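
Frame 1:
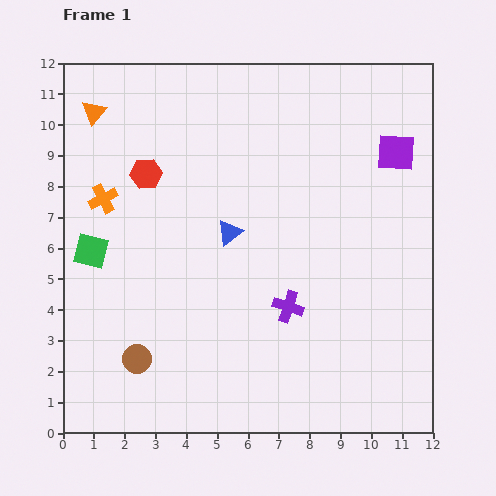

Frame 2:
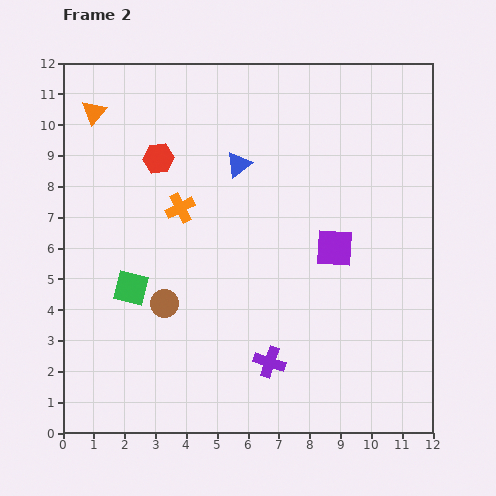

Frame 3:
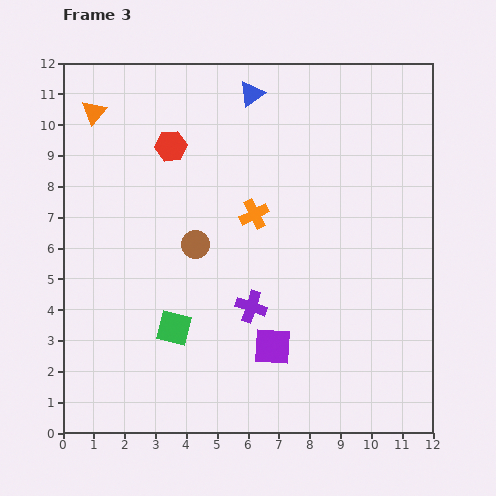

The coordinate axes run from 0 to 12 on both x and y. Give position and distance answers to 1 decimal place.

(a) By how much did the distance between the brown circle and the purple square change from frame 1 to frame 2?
-4.9

Distance in frame 1: 10.7. Distance in frame 2: 5.8.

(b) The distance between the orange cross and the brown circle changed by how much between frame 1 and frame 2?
-2.2

Distance in frame 1: 5.3. Distance in frame 2: 3.1.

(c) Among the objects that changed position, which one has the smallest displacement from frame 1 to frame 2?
the red hexagon

(moved 0.6)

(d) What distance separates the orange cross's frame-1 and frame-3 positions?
4.9

The orange cross moved from (1.3, 7.6) to (6.2, 7.1), a distance of √(4.9² + 0.5²) ≈ 4.9.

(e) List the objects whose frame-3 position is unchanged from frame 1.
the orange triangle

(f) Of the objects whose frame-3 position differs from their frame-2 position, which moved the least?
the red hexagon

(moved 0.6)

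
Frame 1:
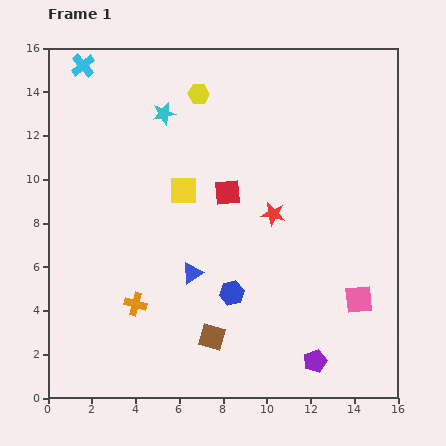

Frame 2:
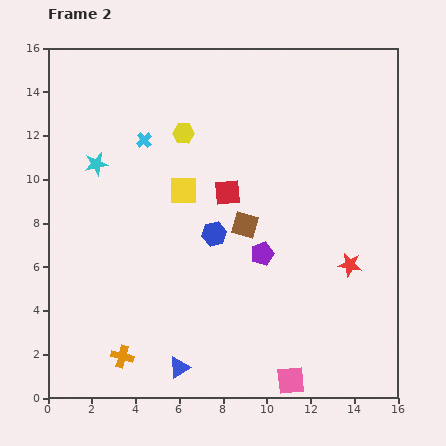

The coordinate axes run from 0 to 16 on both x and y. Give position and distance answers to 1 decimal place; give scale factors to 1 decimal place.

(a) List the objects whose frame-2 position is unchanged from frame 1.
the yellow square, the red square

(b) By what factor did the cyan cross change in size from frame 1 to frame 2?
0.7×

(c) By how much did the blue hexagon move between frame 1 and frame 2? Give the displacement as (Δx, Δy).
(-0.8, 2.7)

The blue hexagon was at (8.4, 4.8) in frame 1 and (7.6, 7.5) in frame 2.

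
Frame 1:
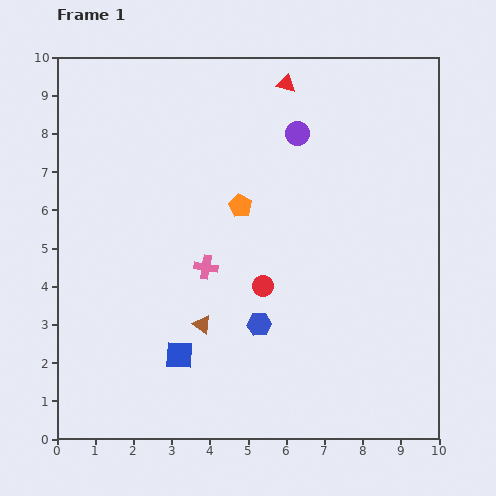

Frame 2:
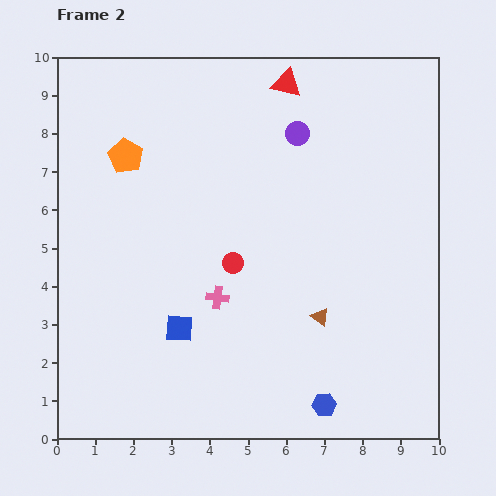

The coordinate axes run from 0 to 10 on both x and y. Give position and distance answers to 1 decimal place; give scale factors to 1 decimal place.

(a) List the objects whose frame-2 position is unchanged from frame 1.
the red triangle, the purple circle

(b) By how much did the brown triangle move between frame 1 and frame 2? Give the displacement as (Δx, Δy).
(3.1, 0.2)

The brown triangle was at (3.8, 3.0) in frame 1 and (6.9, 3.2) in frame 2.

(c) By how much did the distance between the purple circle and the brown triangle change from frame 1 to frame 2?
-0.8

Distance in frame 1: 5.6. Distance in frame 2: 4.8.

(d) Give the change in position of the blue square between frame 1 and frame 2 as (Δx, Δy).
(0.0, 0.7)

The blue square was at (3.2, 2.2) in frame 1 and (3.2, 2.9) in frame 2.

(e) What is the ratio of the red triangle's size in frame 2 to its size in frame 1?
1.6×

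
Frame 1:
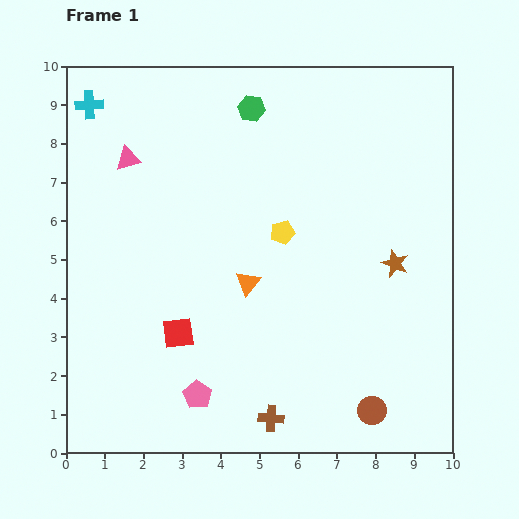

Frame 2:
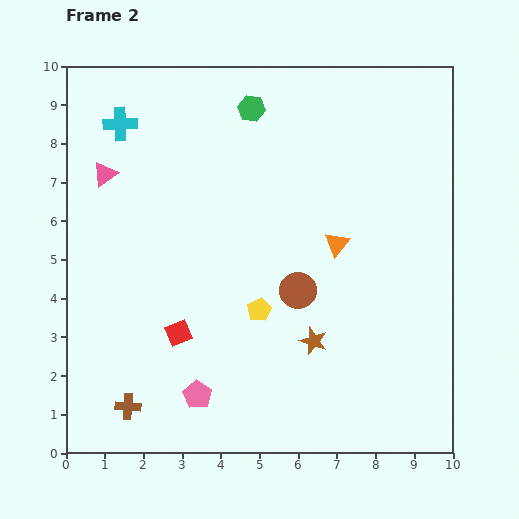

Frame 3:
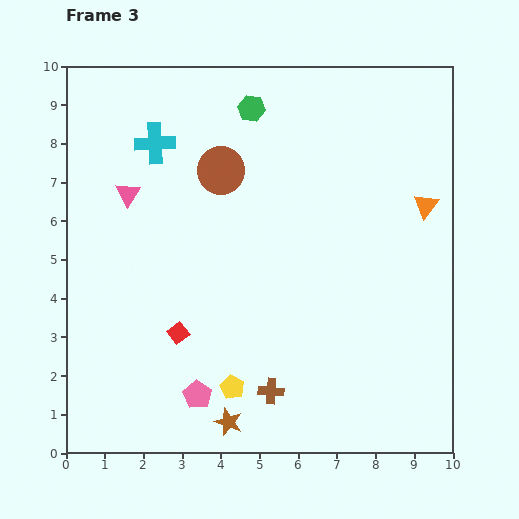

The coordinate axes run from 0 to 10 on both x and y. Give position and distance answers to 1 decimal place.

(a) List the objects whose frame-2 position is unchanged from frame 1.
the pink pentagon, the green hexagon, the red square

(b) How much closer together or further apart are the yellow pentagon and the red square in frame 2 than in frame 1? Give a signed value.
-1.5

Distance in frame 1: 3.7. Distance in frame 2: 2.2.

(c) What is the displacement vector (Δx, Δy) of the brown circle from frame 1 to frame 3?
(-3.9, 6.2)

The brown circle was at (7.9, 1.1) in frame 1 and (4.0, 7.3) in frame 3.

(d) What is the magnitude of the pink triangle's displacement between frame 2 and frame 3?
0.8

The pink triangle moved from (1.0, 7.2) to (1.6, 6.7), a distance of √(0.6² + 0.5²) ≈ 0.8.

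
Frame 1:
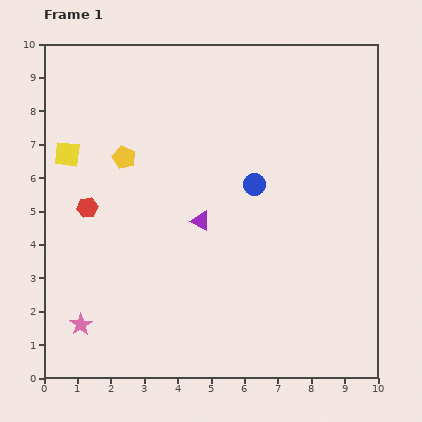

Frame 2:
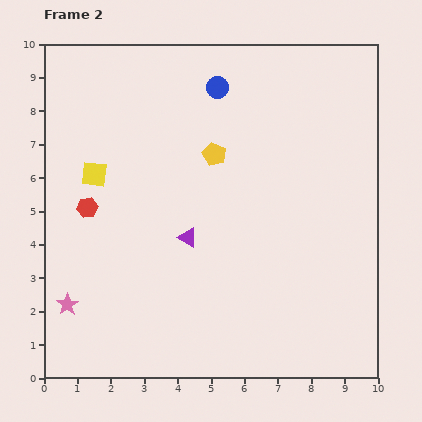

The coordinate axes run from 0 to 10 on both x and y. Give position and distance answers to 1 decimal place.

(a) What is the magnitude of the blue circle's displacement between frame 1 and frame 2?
3.1

The blue circle moved from (6.3, 5.8) to (5.2, 8.7), a distance of √(1.1² + 2.9²) ≈ 3.1.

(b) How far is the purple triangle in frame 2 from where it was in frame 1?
0.6

The purple triangle moved from (4.7, 4.7) to (4.3, 4.2), a distance of √(0.4² + 0.5²) ≈ 0.6.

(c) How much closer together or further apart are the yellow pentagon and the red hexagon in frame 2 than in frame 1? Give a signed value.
+2.2

Distance in frame 1: 1.9. Distance in frame 2: 4.1.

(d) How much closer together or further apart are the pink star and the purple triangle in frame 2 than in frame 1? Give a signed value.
-0.7

Distance in frame 1: 4.8. Distance in frame 2: 4.1.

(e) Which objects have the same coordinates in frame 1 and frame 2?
the red hexagon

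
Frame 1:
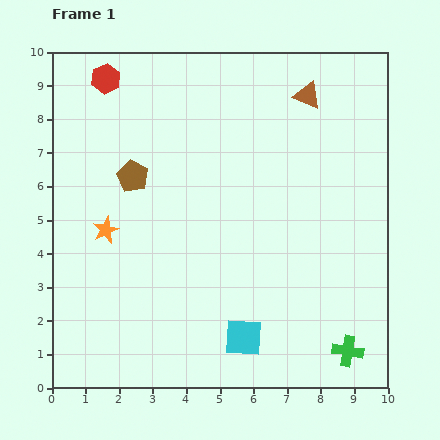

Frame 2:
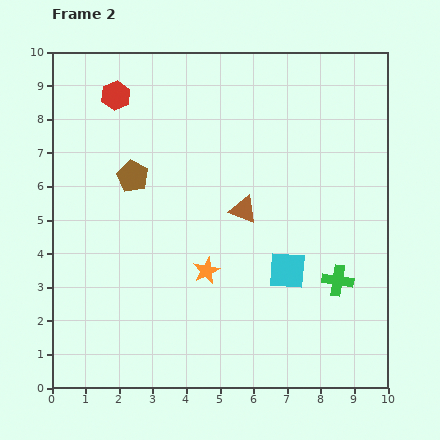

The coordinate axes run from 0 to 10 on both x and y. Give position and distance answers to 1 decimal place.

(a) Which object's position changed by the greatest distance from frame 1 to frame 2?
the brown triangle

(moved 3.9; next 3.2)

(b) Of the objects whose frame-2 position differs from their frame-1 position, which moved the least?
the red hexagon

(moved 0.6)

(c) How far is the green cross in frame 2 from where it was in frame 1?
2.1

The green cross moved from (8.8, 1.1) to (8.5, 3.2), a distance of √(0.3² + 2.1²) ≈ 2.1.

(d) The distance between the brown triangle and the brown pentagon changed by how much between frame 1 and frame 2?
-2.3

Distance in frame 1: 5.7. Distance in frame 2: 3.4.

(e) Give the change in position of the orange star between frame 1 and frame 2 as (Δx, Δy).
(3.0, -1.2)

The orange star was at (1.6, 4.7) in frame 1 and (4.6, 3.5) in frame 2.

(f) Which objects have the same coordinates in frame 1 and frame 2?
the brown pentagon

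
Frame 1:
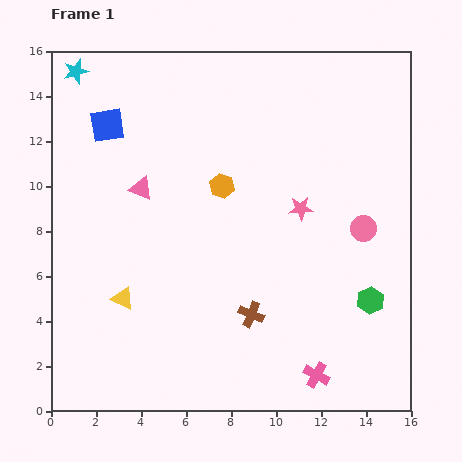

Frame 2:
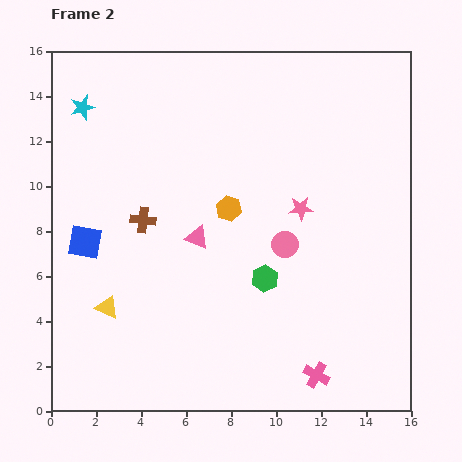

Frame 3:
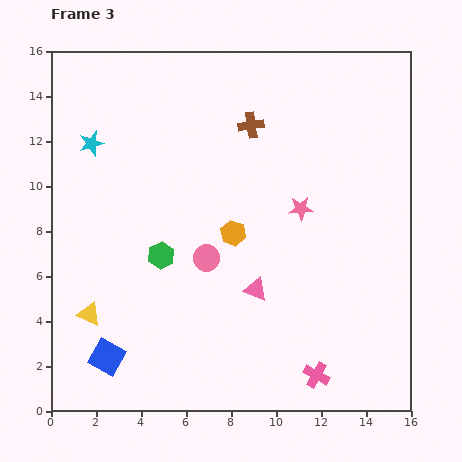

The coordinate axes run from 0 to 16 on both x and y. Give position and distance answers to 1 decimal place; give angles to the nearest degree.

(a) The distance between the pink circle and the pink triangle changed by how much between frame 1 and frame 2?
-6.2

Distance in frame 1: 10.1. Distance in frame 2: 3.9.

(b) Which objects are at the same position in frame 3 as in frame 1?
the pink star, the pink cross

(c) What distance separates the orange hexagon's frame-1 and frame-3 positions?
2.2

The orange hexagon moved from (7.6, 10.0) to (8.1, 7.9), a distance of √(0.5² + 2.1²) ≈ 2.2.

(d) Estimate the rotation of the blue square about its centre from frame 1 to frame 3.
37° clockwise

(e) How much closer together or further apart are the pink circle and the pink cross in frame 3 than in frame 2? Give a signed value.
+1.1

Distance in frame 2: 6.0. Distance in frame 3: 7.1.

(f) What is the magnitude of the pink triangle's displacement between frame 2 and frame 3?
3.5

The pink triangle moved from (6.5, 7.7) to (9.1, 5.4), a distance of √(2.6² + 2.3²) ≈ 3.5.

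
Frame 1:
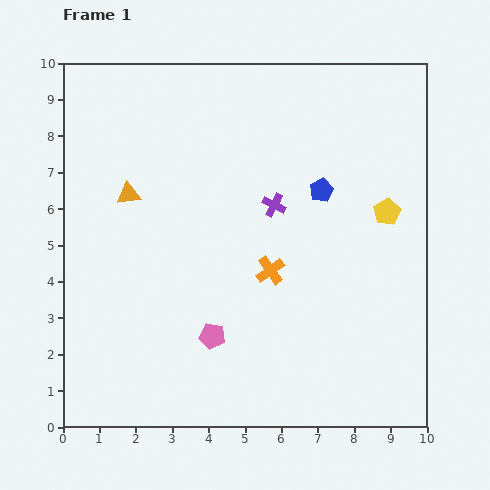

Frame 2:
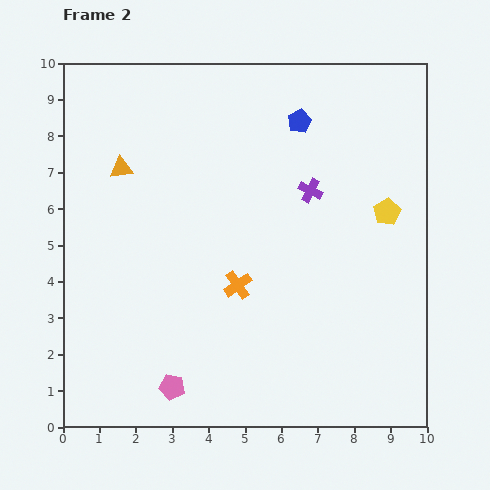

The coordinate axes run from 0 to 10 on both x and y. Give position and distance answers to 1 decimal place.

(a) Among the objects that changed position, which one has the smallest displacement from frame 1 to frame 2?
the orange triangle

(moved 0.7)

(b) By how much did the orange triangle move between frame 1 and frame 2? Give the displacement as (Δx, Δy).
(-0.2, 0.7)

The orange triangle was at (1.8, 6.4) in frame 1 and (1.6, 7.1) in frame 2.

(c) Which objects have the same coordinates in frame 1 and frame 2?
the yellow pentagon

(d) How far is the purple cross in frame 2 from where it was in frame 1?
1.1

The purple cross moved from (5.8, 6.1) to (6.8, 6.5), a distance of √(1.0² + 0.4²) ≈ 1.1.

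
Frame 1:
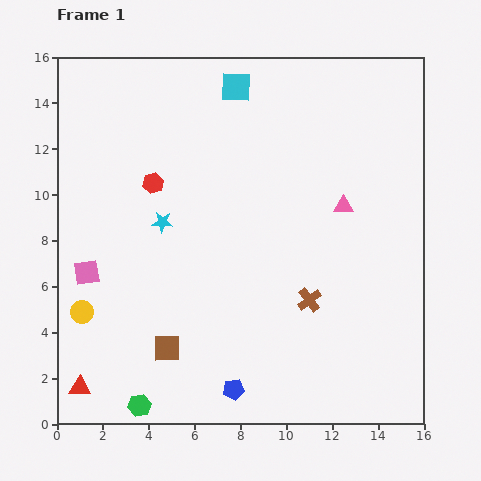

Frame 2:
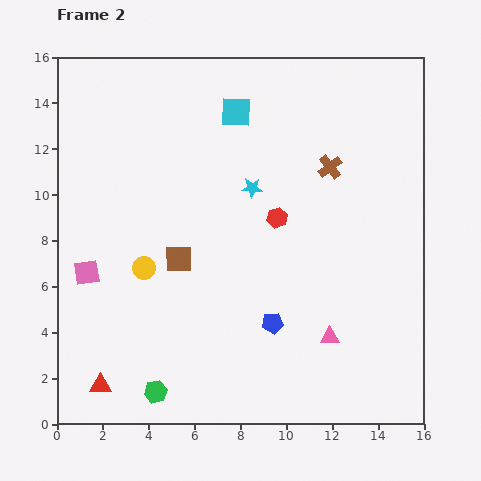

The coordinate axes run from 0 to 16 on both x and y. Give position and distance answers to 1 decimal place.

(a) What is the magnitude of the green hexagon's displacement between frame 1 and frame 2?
0.9

The green hexagon moved from (3.6, 0.8) to (4.3, 1.4), a distance of √(0.7² + 0.6²) ≈ 0.9.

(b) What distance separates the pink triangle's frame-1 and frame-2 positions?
5.7

The pink triangle moved from (12.5, 9.5) to (11.9, 3.8), a distance of √(0.6² + 5.7²) ≈ 5.7.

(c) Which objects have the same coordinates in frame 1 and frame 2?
the pink square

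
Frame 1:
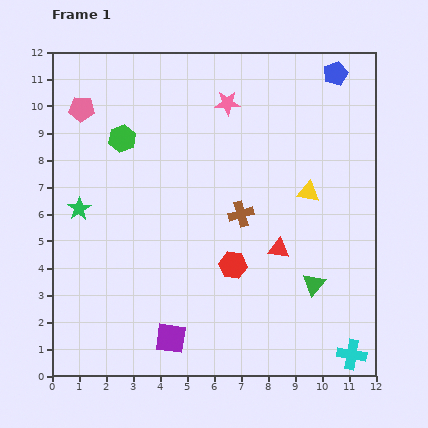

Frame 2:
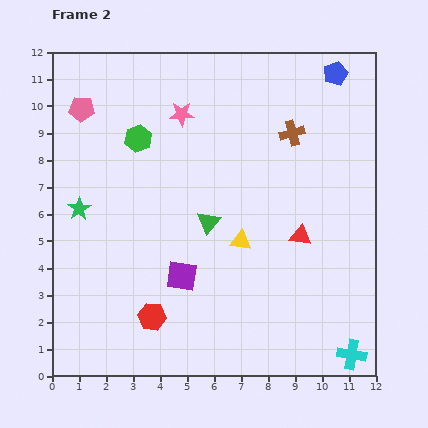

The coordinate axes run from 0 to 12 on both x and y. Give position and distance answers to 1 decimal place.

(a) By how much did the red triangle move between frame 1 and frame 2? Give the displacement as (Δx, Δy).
(0.8, 0.5)

The red triangle was at (8.4, 4.7) in frame 1 and (9.2, 5.2) in frame 2.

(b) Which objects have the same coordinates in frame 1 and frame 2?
the green star, the pink pentagon, the cyan cross, the blue pentagon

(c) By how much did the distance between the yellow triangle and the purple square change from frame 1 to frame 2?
-4.8

Distance in frame 1: 7.4. Distance in frame 2: 2.6.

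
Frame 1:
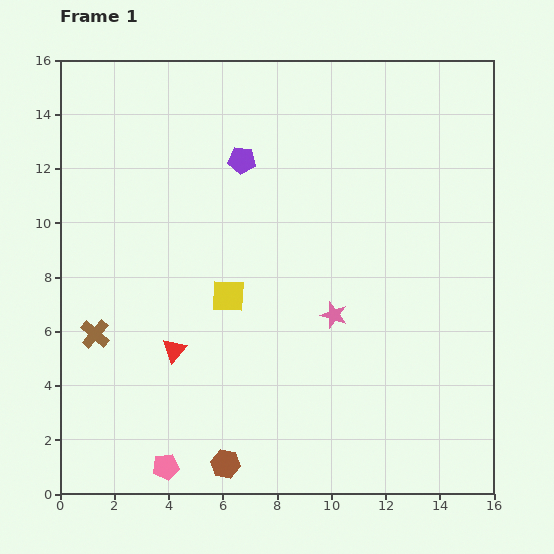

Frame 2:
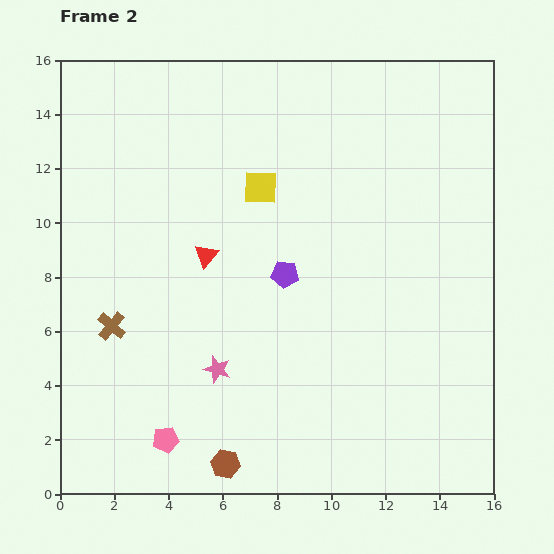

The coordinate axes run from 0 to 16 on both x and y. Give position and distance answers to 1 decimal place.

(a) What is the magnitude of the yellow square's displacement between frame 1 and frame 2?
4.2

The yellow square moved from (6.2, 7.3) to (7.4, 11.3), a distance of √(1.2² + 4.0²) ≈ 4.2.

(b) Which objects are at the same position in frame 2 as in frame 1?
the brown hexagon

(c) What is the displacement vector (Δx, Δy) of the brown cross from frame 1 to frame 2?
(0.6, 0.3)

The brown cross was at (1.3, 5.9) in frame 1 and (1.9, 6.2) in frame 2.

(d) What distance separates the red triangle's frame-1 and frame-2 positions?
3.7

The red triangle moved from (4.2, 5.3) to (5.4, 8.8), a distance of √(1.2² + 3.5²) ≈ 3.7.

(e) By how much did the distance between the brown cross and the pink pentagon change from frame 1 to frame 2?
-0.8

Distance in frame 1: 5.5. Distance in frame 2: 4.7.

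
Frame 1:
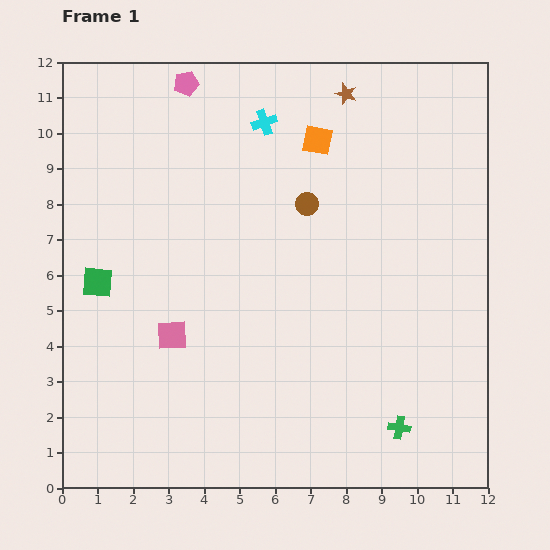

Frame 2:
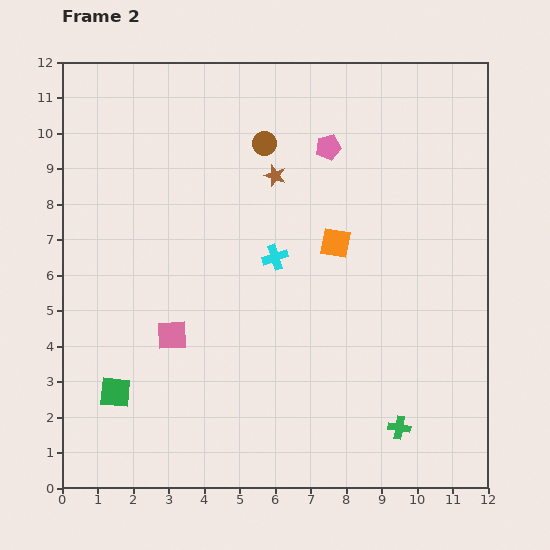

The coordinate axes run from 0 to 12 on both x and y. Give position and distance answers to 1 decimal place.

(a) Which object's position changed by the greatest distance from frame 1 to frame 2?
the pink pentagon

(moved 4.4; next 3.8)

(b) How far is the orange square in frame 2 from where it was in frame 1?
2.9

The orange square moved from (7.2, 9.8) to (7.7, 6.9), a distance of √(0.5² + 2.9²) ≈ 2.9.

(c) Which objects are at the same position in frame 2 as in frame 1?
the green cross, the pink square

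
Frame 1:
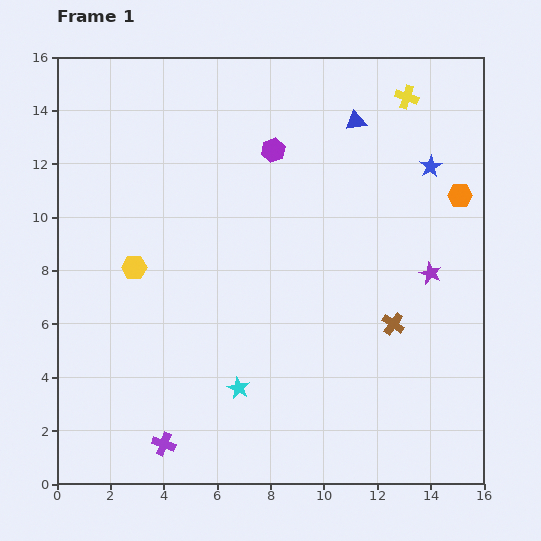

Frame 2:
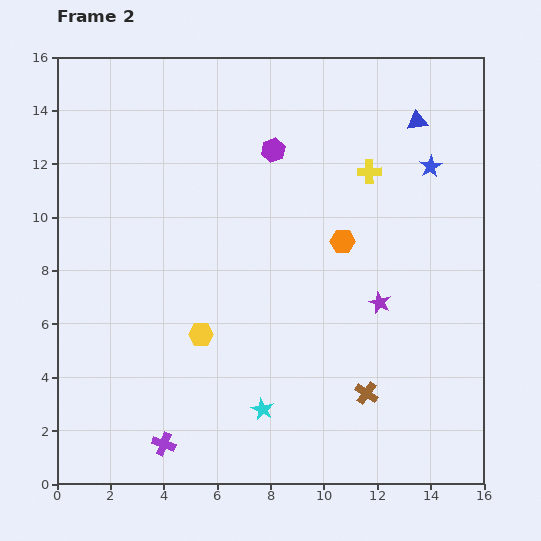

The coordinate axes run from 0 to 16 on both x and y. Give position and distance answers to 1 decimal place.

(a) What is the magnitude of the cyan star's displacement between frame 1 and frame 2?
1.2

The cyan star moved from (6.8, 3.6) to (7.7, 2.8), a distance of √(0.9² + 0.8²) ≈ 1.2.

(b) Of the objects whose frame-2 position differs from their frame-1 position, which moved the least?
the cyan star

(moved 1.2)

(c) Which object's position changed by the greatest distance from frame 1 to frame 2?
the orange hexagon

(moved 4.7; next 3.5)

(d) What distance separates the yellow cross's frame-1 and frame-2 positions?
3.1

The yellow cross moved from (13.1, 14.5) to (11.7, 11.7), a distance of √(1.4² + 2.8²) ≈ 3.1.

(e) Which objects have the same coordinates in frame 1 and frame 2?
the blue star, the purple cross, the purple hexagon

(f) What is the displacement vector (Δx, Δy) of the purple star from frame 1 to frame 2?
(-1.9, -1.1)

The purple star was at (14.0, 7.9) in frame 1 and (12.1, 6.8) in frame 2.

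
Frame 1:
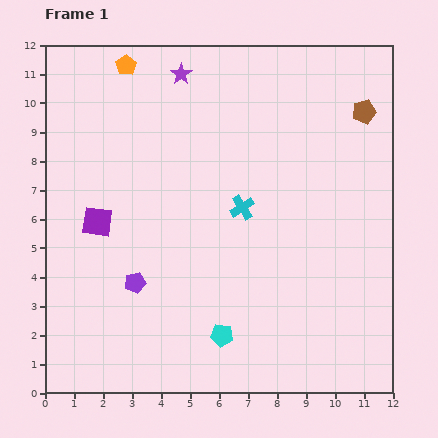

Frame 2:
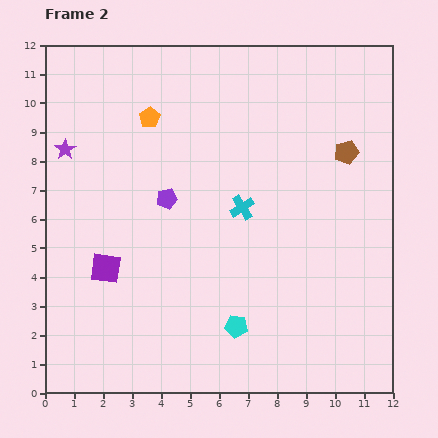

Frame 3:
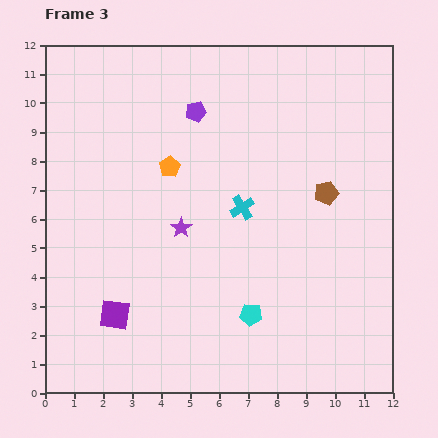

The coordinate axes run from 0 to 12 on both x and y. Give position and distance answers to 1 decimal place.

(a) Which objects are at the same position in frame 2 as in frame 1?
the cyan cross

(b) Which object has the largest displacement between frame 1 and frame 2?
the purple star

(moved 4.8; next 3.1)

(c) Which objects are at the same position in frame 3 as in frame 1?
the cyan cross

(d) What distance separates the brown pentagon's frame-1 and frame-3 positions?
3.1

The brown pentagon moved from (11.0, 9.7) to (9.7, 6.9), a distance of √(1.3² + 2.8²) ≈ 3.1.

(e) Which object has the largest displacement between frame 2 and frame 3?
the purple star

(moved 4.8; next 3.2)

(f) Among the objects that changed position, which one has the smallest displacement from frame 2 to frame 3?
the cyan pentagon

(moved 0.6)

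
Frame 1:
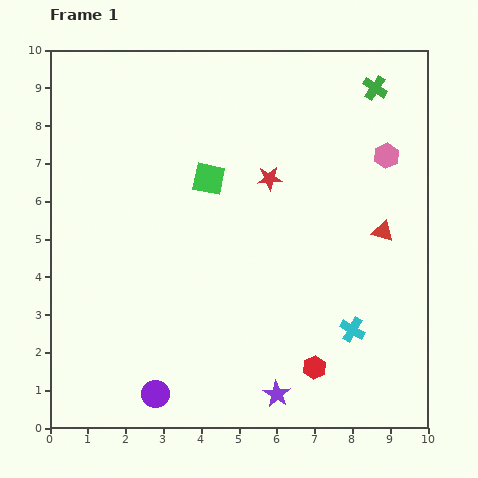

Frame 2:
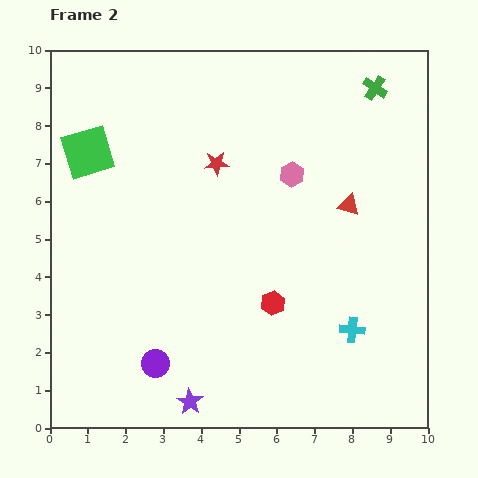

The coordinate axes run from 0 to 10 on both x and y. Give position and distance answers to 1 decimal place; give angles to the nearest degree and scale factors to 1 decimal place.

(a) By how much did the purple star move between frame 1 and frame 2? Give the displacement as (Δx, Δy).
(-2.3, -0.2)

The purple star was at (6.0, 0.9) in frame 1 and (3.7, 0.7) in frame 2.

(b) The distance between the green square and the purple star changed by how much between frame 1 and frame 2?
+1.1

Distance in frame 1: 6.0. Distance in frame 2: 7.1.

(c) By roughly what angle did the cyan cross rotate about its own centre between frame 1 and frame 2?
24° counter-clockwise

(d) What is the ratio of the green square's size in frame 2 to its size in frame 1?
1.6×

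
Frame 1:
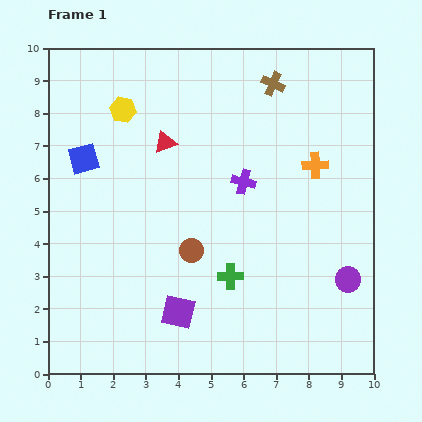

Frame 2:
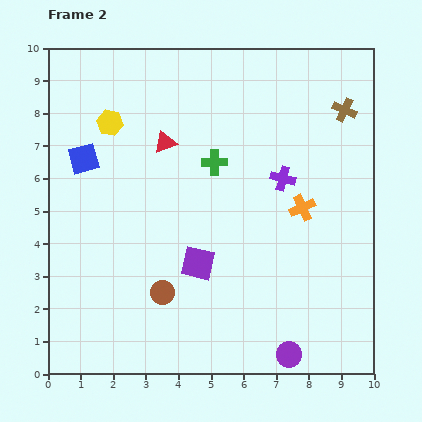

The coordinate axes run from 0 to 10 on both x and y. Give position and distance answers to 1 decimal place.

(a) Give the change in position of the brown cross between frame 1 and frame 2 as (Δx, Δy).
(2.2, -0.8)

The brown cross was at (6.9, 8.9) in frame 1 and (9.1, 8.1) in frame 2.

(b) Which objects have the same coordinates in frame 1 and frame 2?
the blue square, the red triangle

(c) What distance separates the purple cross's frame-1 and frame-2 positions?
1.2

The purple cross moved from (6.0, 5.9) to (7.2, 6.0), a distance of √(1.2² + 0.1²) ≈ 1.2.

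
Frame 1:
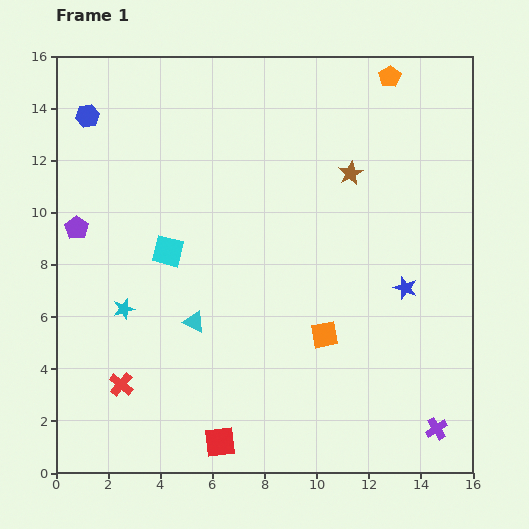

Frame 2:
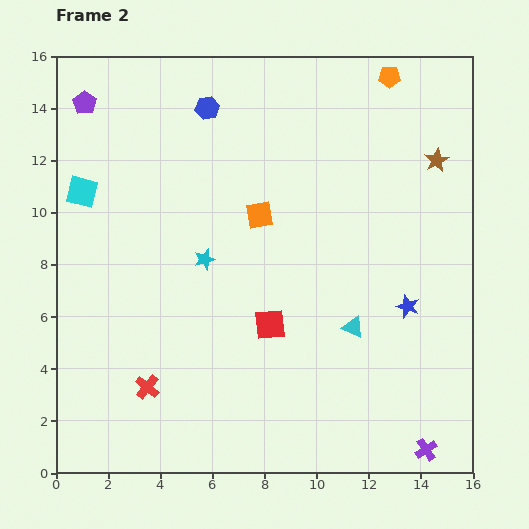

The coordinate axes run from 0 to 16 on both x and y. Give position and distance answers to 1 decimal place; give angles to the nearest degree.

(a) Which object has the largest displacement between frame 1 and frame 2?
the cyan triangle

(moved 6.1; next 5.2)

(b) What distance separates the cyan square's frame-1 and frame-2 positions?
4.0

The cyan square moved from (4.3, 8.5) to (1.0, 10.8), a distance of √(3.3² + 2.3²) ≈ 4.0.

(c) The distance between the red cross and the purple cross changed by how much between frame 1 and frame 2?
-1.2

Distance in frame 1: 12.2. Distance in frame 2: 11.0.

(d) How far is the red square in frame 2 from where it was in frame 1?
4.9

The red square moved from (6.3, 1.2) to (8.2, 5.7), a distance of √(1.9² + 4.5²) ≈ 4.9.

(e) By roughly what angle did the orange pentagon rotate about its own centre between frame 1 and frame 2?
30° clockwise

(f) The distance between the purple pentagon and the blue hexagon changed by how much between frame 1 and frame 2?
+0.4

Distance in frame 1: 4.3. Distance in frame 2: 4.7.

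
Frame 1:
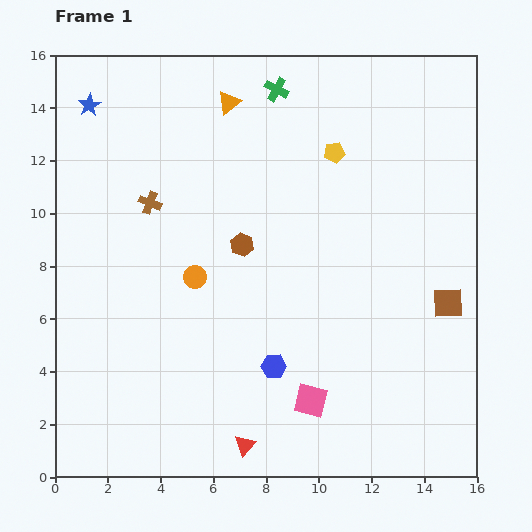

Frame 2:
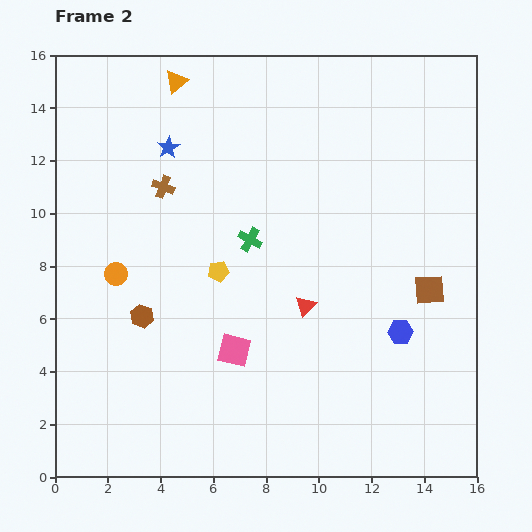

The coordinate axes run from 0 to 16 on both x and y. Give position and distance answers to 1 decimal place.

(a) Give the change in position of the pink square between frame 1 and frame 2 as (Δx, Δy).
(-2.9, 1.9)

The pink square was at (9.7, 2.9) in frame 1 and (6.8, 4.8) in frame 2.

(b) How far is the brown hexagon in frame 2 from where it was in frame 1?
4.7

The brown hexagon moved from (7.1, 8.8) to (3.3, 6.1), a distance of √(3.8² + 2.7²) ≈ 4.7.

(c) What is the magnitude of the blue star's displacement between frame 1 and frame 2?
3.4

The blue star moved from (1.3, 14.1) to (4.3, 12.5), a distance of √(3.0² + 1.6²) ≈ 3.4.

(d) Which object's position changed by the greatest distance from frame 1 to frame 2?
the yellow pentagon

(moved 6.3; next 5.8)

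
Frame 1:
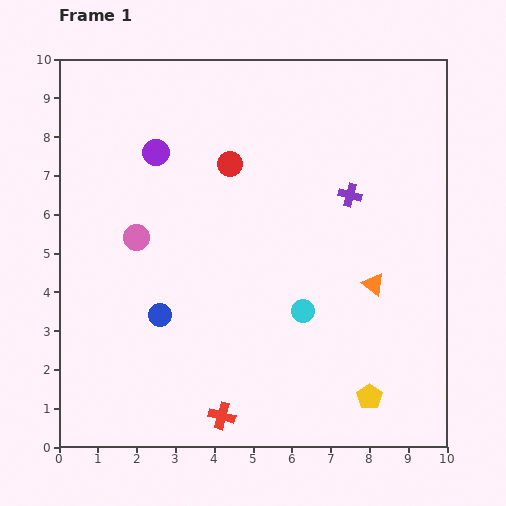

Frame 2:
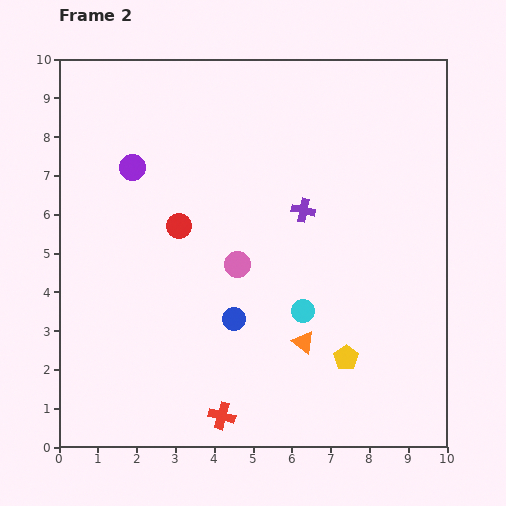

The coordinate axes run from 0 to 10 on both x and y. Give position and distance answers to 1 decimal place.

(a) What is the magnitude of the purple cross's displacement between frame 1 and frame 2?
1.3

The purple cross moved from (7.5, 6.5) to (6.3, 6.1), a distance of √(1.2² + 0.4²) ≈ 1.3.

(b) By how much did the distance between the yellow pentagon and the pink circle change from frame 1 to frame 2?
-3.6

Distance in frame 1: 7.3. Distance in frame 2: 3.7.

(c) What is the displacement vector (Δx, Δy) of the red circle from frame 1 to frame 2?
(-1.3, -1.6)

The red circle was at (4.4, 7.3) in frame 1 and (3.1, 5.7) in frame 2.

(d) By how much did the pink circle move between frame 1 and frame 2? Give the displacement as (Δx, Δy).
(2.6, -0.7)

The pink circle was at (2.0, 5.4) in frame 1 and (4.6, 4.7) in frame 2.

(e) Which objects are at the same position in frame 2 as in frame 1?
the cyan circle, the red cross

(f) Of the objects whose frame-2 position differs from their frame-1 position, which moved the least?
the purple circle

(moved 0.7)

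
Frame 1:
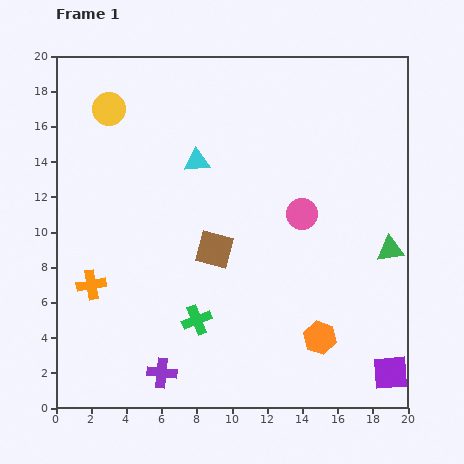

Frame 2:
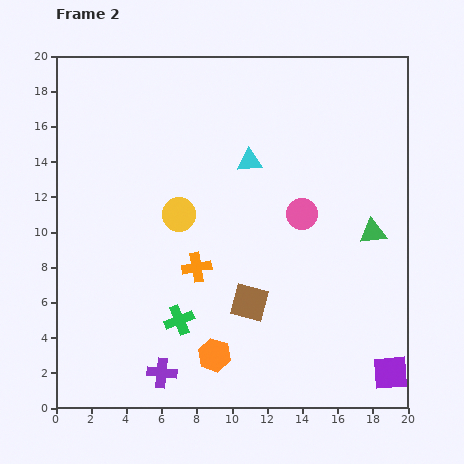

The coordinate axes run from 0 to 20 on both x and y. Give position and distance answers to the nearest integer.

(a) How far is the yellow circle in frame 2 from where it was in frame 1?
7

The yellow circle moved from (3, 17) to (7, 11), a distance of √(4² + 6²) ≈ 7.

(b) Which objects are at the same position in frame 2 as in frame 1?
the purple square, the pink circle, the purple cross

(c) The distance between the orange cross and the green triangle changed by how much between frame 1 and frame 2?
-7

Distance in frame 1: 17. Distance in frame 2: 10.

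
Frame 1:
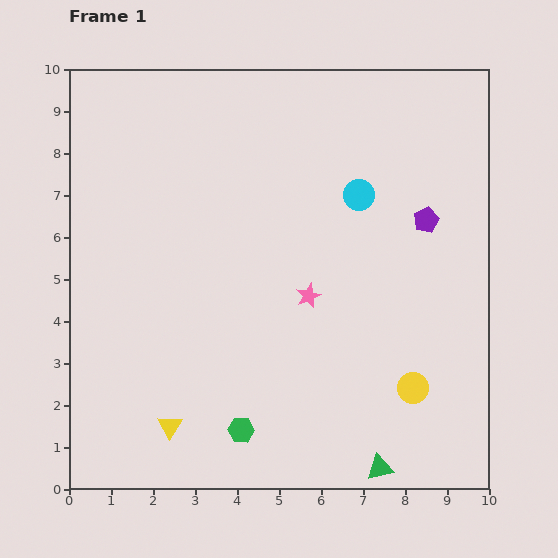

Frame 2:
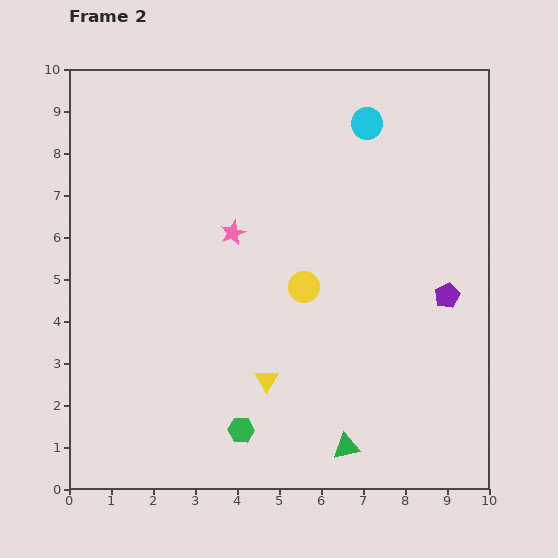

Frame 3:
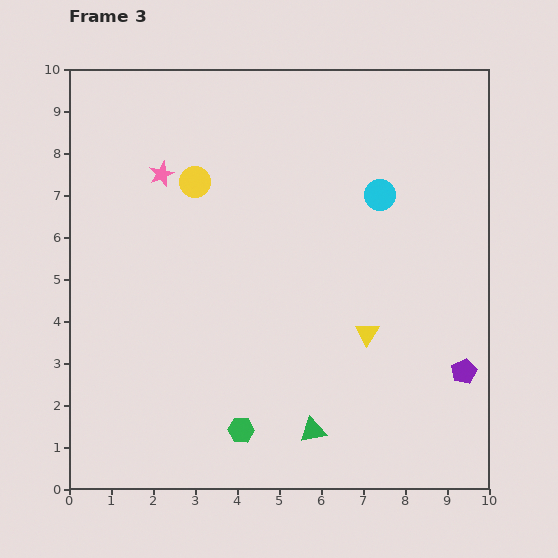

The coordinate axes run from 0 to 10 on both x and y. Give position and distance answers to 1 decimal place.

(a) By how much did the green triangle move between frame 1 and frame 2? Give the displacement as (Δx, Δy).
(-0.8, 0.5)

The green triangle was at (7.4, 0.5) in frame 1 and (6.6, 1.0) in frame 2.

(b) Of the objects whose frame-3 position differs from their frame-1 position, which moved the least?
the cyan circle

(moved 0.5)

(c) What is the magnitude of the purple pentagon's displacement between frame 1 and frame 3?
3.7

The purple pentagon moved from (8.5, 6.4) to (9.4, 2.8), a distance of √(0.9² + 3.6²) ≈ 3.7.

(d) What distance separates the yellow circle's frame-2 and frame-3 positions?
3.6

The yellow circle moved from (5.6, 4.8) to (3.0, 7.3), a distance of √(2.6² + 2.5²) ≈ 3.6.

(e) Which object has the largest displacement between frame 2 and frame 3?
the yellow circle

(moved 3.6; next 2.6)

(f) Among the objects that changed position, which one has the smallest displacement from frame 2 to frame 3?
the green triangle

(moved 0.9)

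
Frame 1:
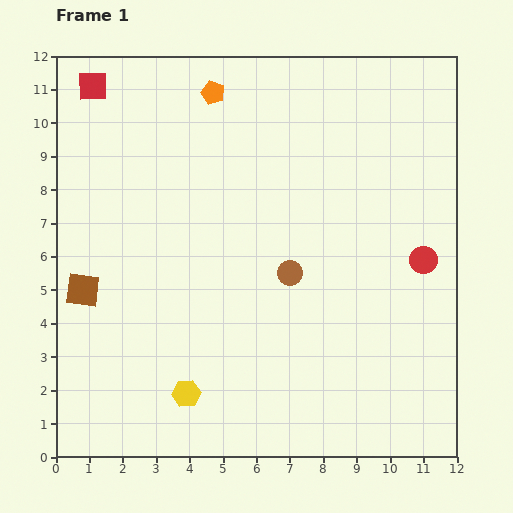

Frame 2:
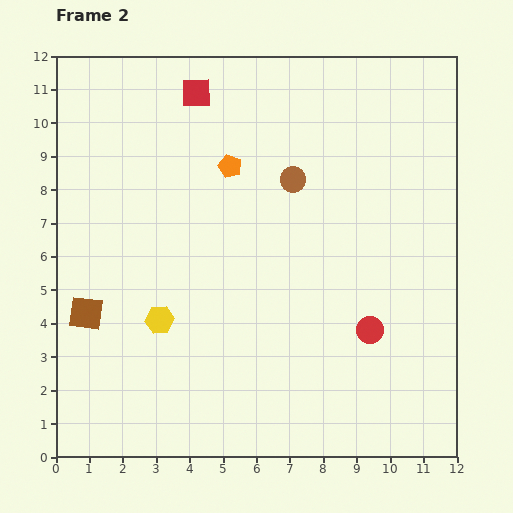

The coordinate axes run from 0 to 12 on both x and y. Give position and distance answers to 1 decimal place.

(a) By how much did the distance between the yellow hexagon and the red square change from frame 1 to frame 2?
-2.7

Distance in frame 1: 9.6. Distance in frame 2: 6.9.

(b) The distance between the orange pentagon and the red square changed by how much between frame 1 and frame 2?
-1.2

Distance in frame 1: 3.6. Distance in frame 2: 2.4.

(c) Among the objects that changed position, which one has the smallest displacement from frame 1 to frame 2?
the brown square

(moved 0.7)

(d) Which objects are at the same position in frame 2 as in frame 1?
none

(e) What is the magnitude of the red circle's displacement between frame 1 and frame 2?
2.6

The red circle moved from (11.0, 5.9) to (9.4, 3.8), a distance of √(1.6² + 2.1²) ≈ 2.6.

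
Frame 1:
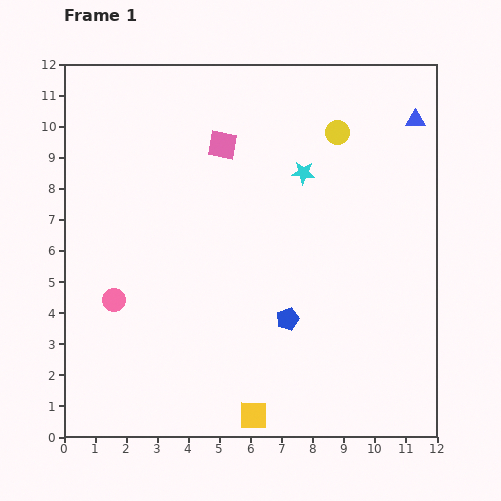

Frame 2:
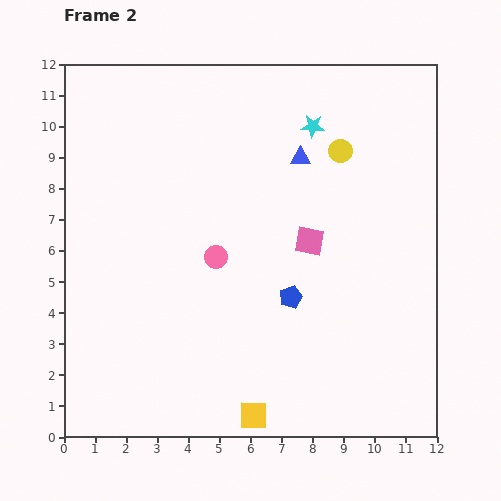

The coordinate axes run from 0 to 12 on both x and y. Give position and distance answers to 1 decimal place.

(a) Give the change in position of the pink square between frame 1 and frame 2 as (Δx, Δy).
(2.8, -3.1)

The pink square was at (5.1, 9.4) in frame 1 and (7.9, 6.3) in frame 2.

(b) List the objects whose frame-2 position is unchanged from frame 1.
the yellow square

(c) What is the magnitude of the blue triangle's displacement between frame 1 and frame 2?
3.9

The blue triangle moved from (11.3, 10.2) to (7.6, 9.0), a distance of √(3.7² + 1.2²) ≈ 3.9.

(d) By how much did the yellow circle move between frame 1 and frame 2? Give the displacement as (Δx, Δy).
(0.1, -0.6)

The yellow circle was at (8.8, 9.8) in frame 1 and (8.9, 9.2) in frame 2.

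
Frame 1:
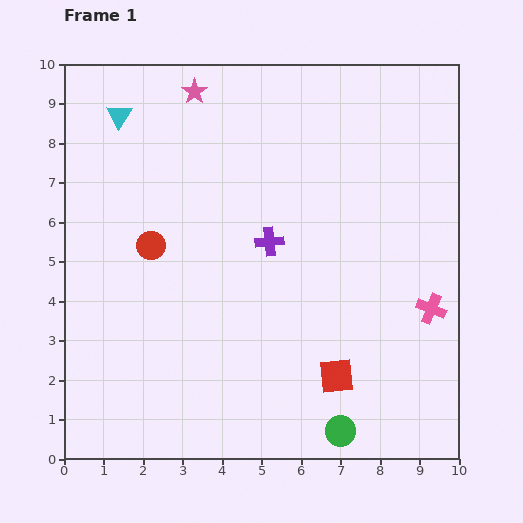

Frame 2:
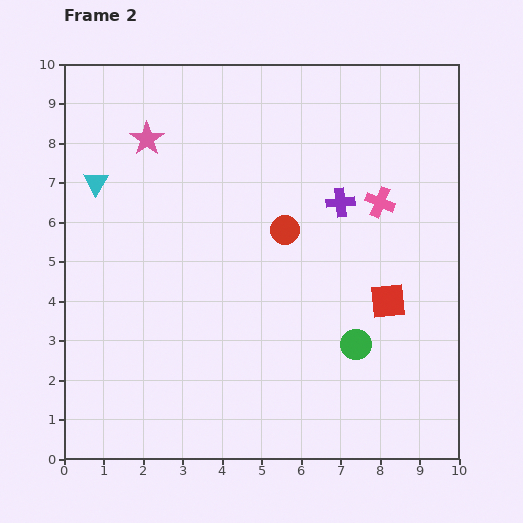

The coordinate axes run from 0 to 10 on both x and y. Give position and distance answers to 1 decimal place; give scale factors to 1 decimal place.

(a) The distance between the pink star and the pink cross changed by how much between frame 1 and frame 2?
-2.0

Distance in frame 1: 8.1. Distance in frame 2: 6.1.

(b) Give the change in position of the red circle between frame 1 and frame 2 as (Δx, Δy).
(3.4, 0.4)

The red circle was at (2.2, 5.4) in frame 1 and (5.6, 5.8) in frame 2.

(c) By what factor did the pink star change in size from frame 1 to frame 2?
1.3×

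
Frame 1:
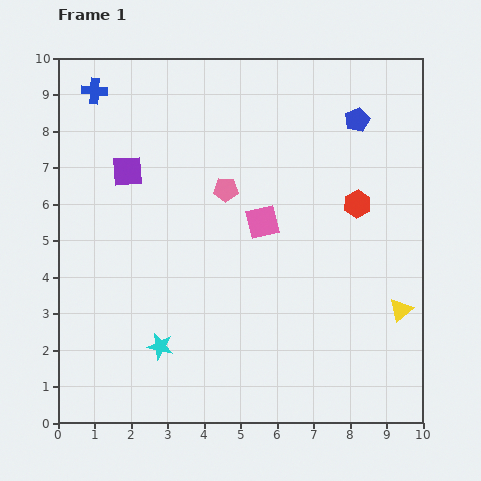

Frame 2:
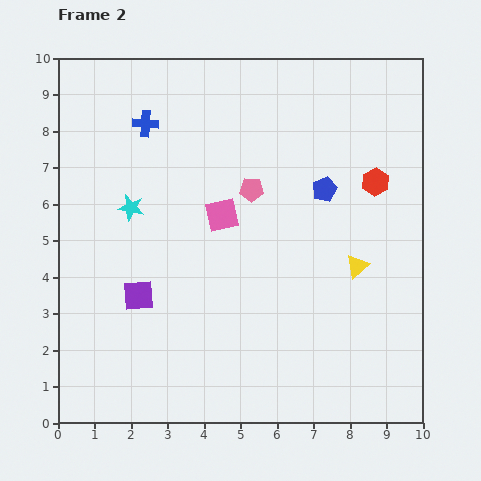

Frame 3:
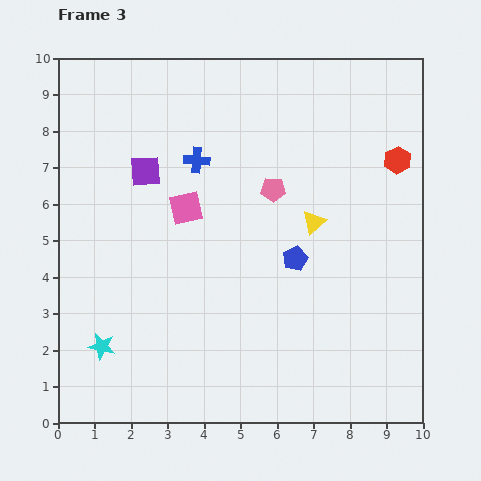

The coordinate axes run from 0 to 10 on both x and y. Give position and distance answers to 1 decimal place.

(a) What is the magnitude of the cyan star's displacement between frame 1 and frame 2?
3.9

The cyan star moved from (2.8, 2.1) to (2.0, 5.9), a distance of √(0.8² + 3.8²) ≈ 3.9.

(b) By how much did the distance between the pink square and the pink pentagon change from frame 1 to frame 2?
-0.2

Distance in frame 1: 1.3. Distance in frame 2: 1.1.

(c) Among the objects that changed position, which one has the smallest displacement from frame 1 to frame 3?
the purple square

(moved 0.5)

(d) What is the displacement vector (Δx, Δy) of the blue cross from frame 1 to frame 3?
(2.8, -1.9)

The blue cross was at (1.0, 9.1) in frame 1 and (3.8, 7.2) in frame 3.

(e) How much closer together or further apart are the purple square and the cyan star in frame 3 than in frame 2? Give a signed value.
+2.5

Distance in frame 2: 2.4. Distance in frame 3: 4.9.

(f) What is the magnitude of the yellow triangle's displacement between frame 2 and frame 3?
1.7

The yellow triangle moved from (8.2, 4.3) to (7.0, 5.5), a distance of √(1.2² + 1.2²) ≈ 1.7.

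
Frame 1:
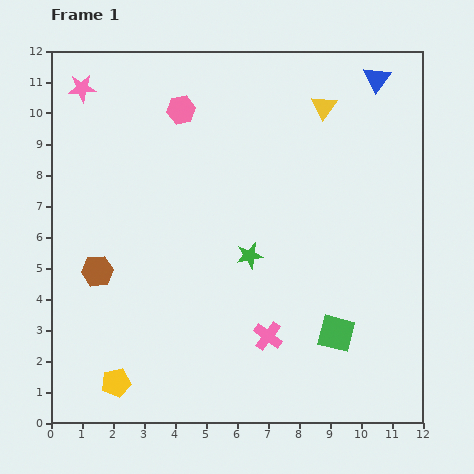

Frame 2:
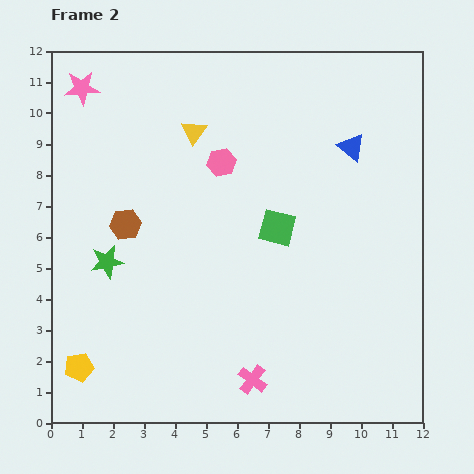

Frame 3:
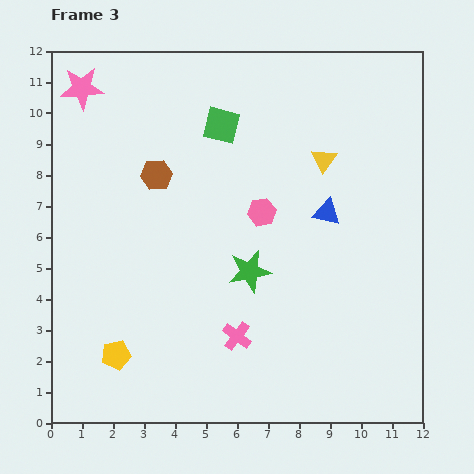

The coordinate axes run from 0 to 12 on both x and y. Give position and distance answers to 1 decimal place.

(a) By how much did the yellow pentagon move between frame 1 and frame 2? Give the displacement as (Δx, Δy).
(-1.2, 0.5)

The yellow pentagon was at (2.1, 1.3) in frame 1 and (0.9, 1.8) in frame 2.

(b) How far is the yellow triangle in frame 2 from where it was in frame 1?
4.3

The yellow triangle moved from (8.8, 10.2) to (4.6, 9.4), a distance of √(4.2² + 0.8²) ≈ 4.3.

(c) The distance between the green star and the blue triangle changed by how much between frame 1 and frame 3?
-3.9

Distance in frame 1: 7.0. Distance in frame 3: 3.1.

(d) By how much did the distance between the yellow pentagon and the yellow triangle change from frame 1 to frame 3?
-1.9

Distance in frame 1: 11.1. Distance in frame 3: 9.2.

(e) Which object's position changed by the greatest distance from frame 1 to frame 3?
the green square

(moved 7.7; next 4.6)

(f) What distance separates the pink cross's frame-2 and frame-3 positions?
1.5

The pink cross moved from (6.5, 1.4) to (6.0, 2.8), a distance of √(0.5² + 1.4²) ≈ 1.5.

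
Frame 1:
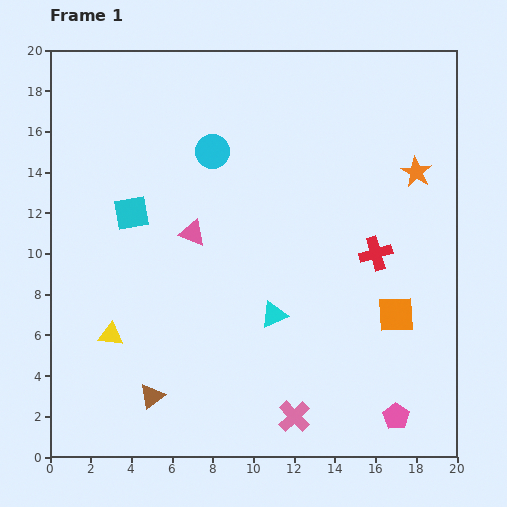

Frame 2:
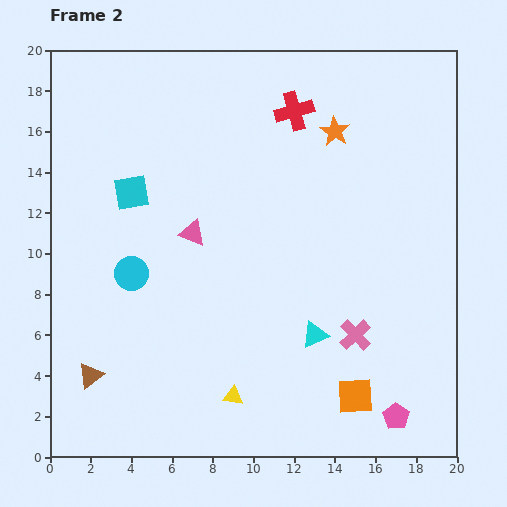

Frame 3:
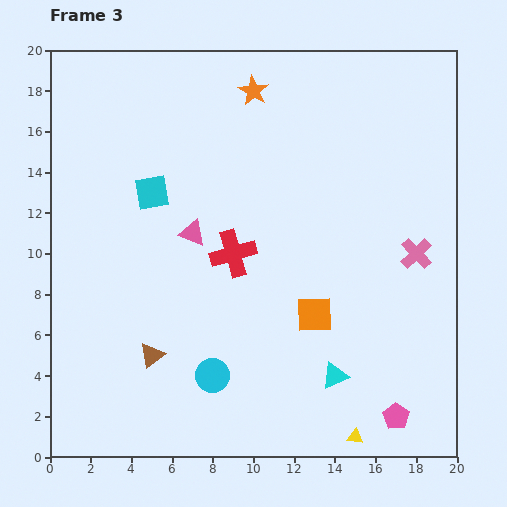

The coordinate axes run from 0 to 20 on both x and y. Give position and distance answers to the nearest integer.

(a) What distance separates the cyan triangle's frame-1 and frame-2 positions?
2

The cyan triangle moved from (11, 7) to (13, 6), a distance of √(2² + 1²) ≈ 2.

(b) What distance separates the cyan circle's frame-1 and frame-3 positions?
11

The cyan circle moved from (8, 15) to (8, 4), a distance of √(0² + 11²) ≈ 11.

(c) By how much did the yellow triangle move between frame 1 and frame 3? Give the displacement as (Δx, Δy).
(12, -5)

The yellow triangle was at (3, 6) in frame 1 and (15, 1) in frame 3.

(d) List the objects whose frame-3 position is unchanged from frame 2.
the pink triangle, the pink pentagon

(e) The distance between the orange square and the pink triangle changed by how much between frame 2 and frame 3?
-4

Distance in frame 2: 11. Distance in frame 3: 7.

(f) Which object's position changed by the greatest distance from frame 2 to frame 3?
the red cross

(moved 8; next 6)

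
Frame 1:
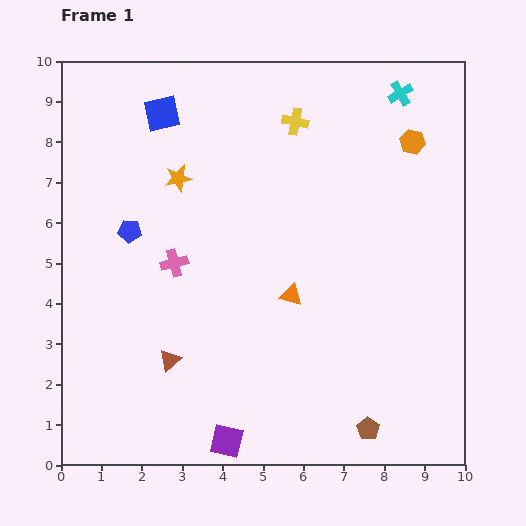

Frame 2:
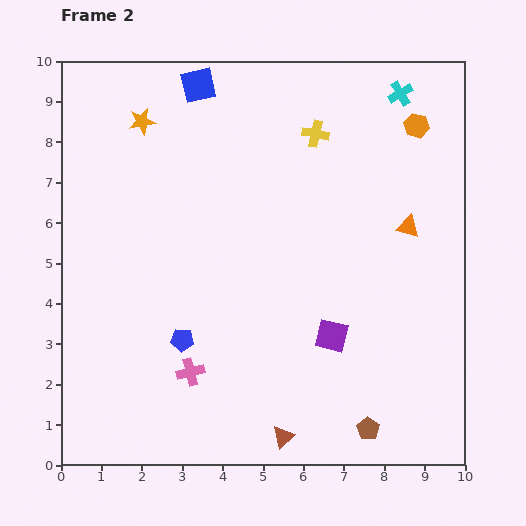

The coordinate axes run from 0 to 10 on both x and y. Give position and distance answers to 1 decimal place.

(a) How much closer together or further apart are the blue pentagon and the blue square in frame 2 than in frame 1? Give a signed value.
+3.3

Distance in frame 1: 3.0. Distance in frame 2: 6.3.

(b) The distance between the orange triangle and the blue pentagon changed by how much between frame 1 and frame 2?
+2.0

Distance in frame 1: 4.3. Distance in frame 2: 6.3.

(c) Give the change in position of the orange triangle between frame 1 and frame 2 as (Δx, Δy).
(2.9, 1.7)

The orange triangle was at (5.7, 4.2) in frame 1 and (8.6, 5.9) in frame 2.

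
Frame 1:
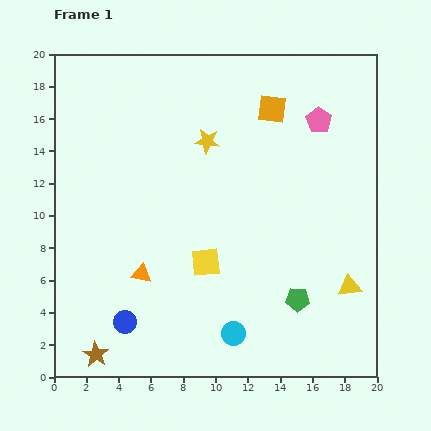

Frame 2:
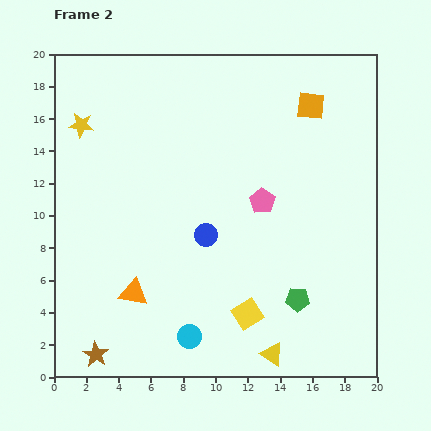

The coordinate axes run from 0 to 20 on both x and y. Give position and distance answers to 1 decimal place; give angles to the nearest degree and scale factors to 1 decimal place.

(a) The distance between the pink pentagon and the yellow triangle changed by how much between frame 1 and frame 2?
-1.0

Distance in frame 1: 10.5. Distance in frame 2: 9.5.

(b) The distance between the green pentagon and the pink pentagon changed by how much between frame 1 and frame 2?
-4.7

Distance in frame 1: 11.2. Distance in frame 2: 6.5.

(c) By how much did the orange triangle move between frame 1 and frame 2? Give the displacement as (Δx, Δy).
(-0.5, -1.2)

The orange triangle was at (5.4, 6.4) in frame 1 and (4.9, 5.2) in frame 2.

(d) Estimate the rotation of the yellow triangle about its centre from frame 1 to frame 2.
41° clockwise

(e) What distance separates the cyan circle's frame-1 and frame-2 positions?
2.7

The cyan circle moved from (11.1, 2.7) to (8.4, 2.5), a distance of √(2.7² + 0.2²) ≈ 2.7.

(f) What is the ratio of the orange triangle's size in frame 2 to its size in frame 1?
1.5×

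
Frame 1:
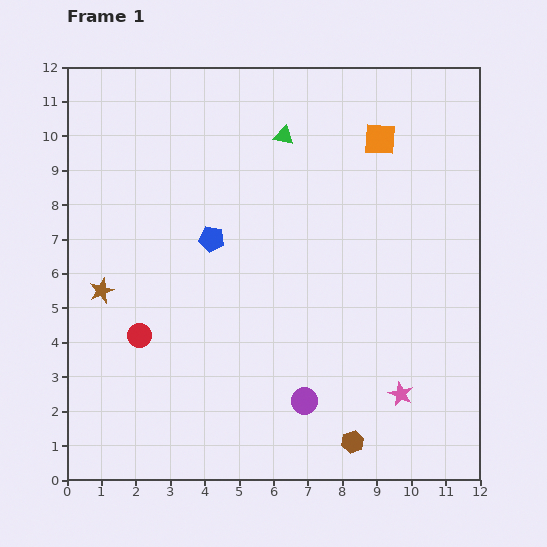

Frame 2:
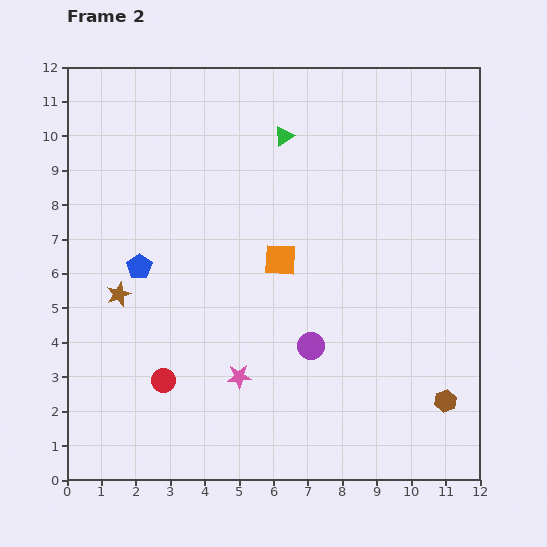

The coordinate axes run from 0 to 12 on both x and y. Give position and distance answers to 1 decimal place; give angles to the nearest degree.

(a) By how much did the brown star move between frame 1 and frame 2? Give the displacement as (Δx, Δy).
(0.5, -0.1)

The brown star was at (1.0, 5.5) in frame 1 and (1.5, 5.4) in frame 2.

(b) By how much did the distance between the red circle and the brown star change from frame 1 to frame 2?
+1.1

Distance in frame 1: 1.7. Distance in frame 2: 2.8.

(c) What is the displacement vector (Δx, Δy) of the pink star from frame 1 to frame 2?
(-4.7, 0.5)

The pink star was at (9.7, 2.5) in frame 1 and (5.0, 3.0) in frame 2.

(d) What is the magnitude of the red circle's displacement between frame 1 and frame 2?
1.5

The red circle moved from (2.1, 4.2) to (2.8, 2.9), a distance of √(0.7² + 1.3²) ≈ 1.5.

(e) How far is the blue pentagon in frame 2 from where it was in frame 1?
2.2

The blue pentagon moved from (4.2, 7.0) to (2.1, 6.2), a distance of √(2.1² + 0.8²) ≈ 2.2.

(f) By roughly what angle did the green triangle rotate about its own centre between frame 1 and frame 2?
44° counter-clockwise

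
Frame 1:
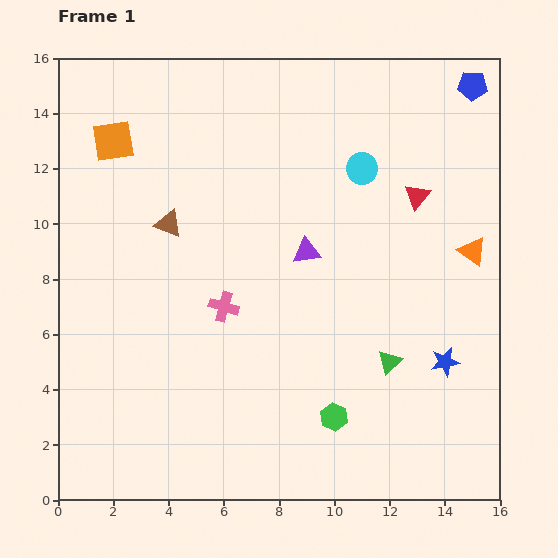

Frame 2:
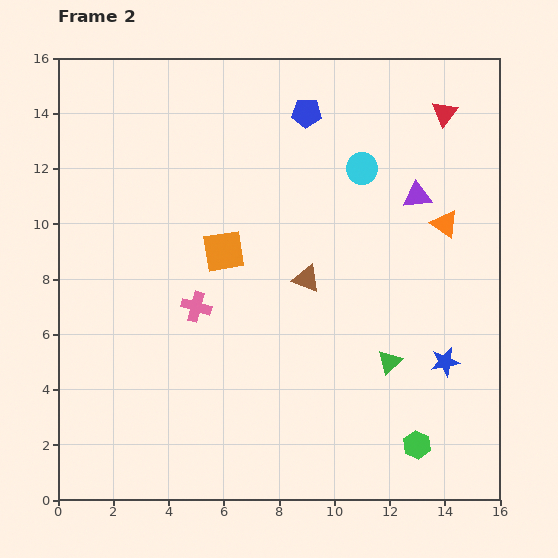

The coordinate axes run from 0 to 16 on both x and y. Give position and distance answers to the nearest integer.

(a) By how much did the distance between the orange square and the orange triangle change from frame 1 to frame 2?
-6

Distance in frame 1: 14. Distance in frame 2: 8.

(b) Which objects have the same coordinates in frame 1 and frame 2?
the blue star, the cyan circle, the green triangle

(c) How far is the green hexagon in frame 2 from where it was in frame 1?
3

The green hexagon moved from (10, 3) to (13, 2), a distance of √(3² + 1²) ≈ 3.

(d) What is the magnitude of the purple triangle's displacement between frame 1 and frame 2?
4

The purple triangle moved from (9, 9) to (13, 11), a distance of √(4² + 2²) ≈ 4.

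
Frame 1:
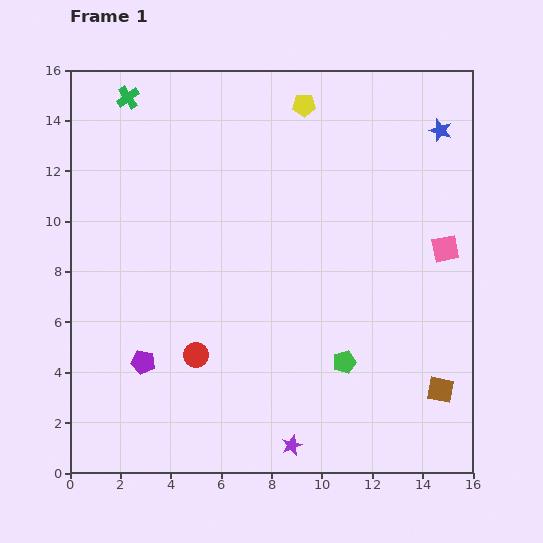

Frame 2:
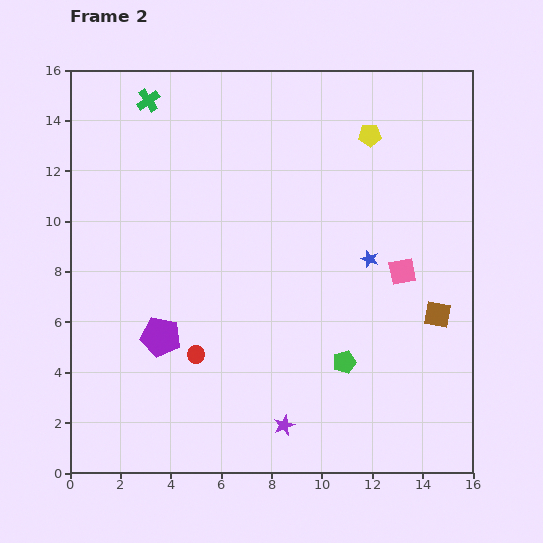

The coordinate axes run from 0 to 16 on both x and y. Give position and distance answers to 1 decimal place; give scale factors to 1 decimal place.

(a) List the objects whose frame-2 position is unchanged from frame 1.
the green pentagon, the red circle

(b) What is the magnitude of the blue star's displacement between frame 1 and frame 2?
5.8

The blue star moved from (14.7, 13.6) to (11.9, 8.5), a distance of √(2.8² + 5.1²) ≈ 5.8.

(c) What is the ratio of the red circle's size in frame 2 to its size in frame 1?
0.7×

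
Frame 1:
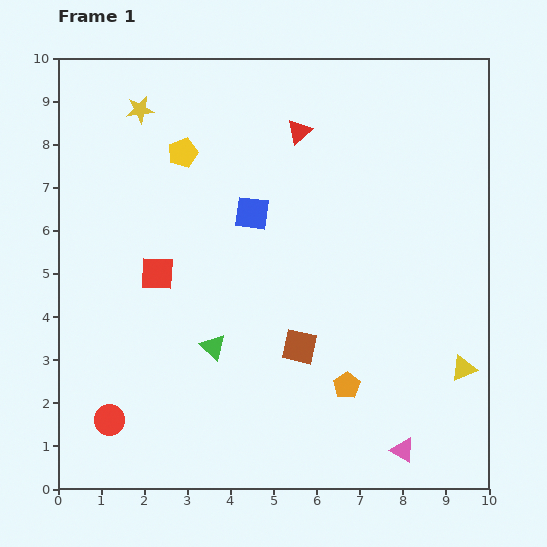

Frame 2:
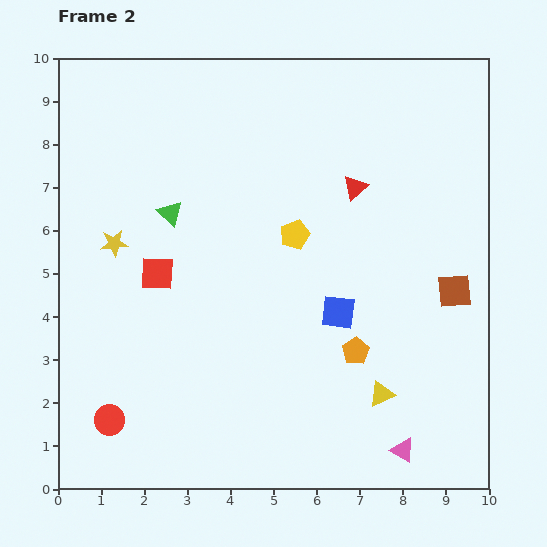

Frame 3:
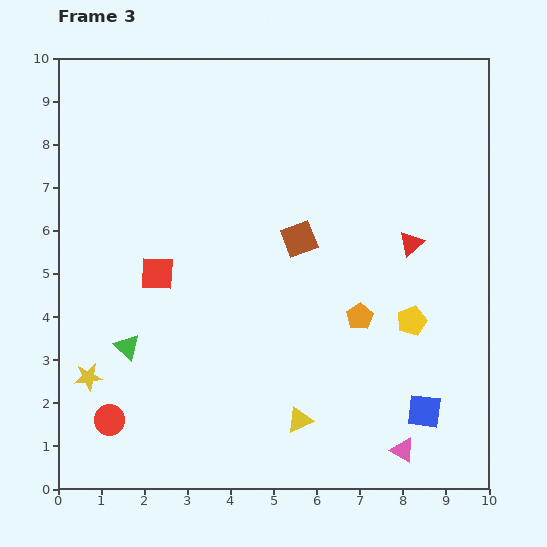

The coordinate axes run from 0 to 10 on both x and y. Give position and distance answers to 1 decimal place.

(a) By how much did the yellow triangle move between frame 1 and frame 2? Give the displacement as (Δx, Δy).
(-1.9, -0.6)

The yellow triangle was at (9.4, 2.8) in frame 1 and (7.5, 2.2) in frame 2.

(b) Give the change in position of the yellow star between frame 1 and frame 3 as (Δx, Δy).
(-1.2, -6.2)

The yellow star was at (1.9, 8.8) in frame 1 and (0.7, 2.6) in frame 3.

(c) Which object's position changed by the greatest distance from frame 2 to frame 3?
the brown square

(moved 3.8; next 3.4)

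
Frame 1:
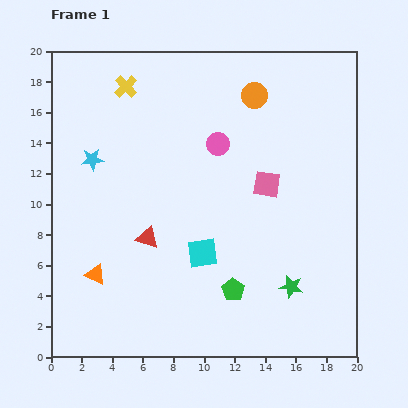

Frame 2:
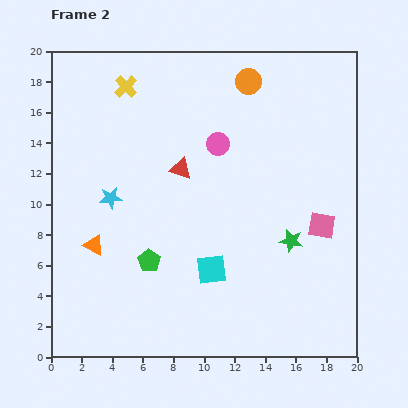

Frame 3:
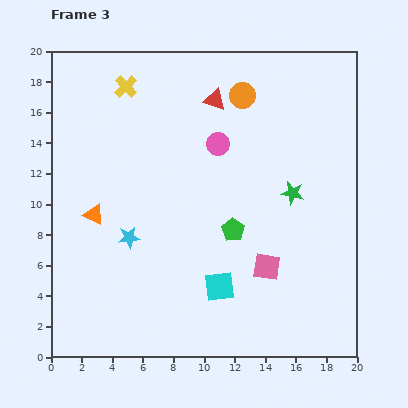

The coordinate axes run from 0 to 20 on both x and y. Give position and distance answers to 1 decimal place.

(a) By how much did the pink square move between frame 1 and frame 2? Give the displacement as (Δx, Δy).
(3.6, -2.7)

The pink square was at (14.1, 11.3) in frame 1 and (17.7, 8.6) in frame 2.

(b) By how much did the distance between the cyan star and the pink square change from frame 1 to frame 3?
-2.3

Distance in frame 1: 11.5. Distance in frame 3: 9.2.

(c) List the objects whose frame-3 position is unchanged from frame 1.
the pink circle, the yellow cross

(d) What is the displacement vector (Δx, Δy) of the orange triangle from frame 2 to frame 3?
(0.0, 2.0)

The orange triangle was at (2.8, 7.3) in frame 2 and (2.8, 9.3) in frame 3.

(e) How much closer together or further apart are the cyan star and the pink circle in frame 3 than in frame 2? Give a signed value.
+0.6

Distance in frame 2: 7.8. Distance in frame 3: 8.4.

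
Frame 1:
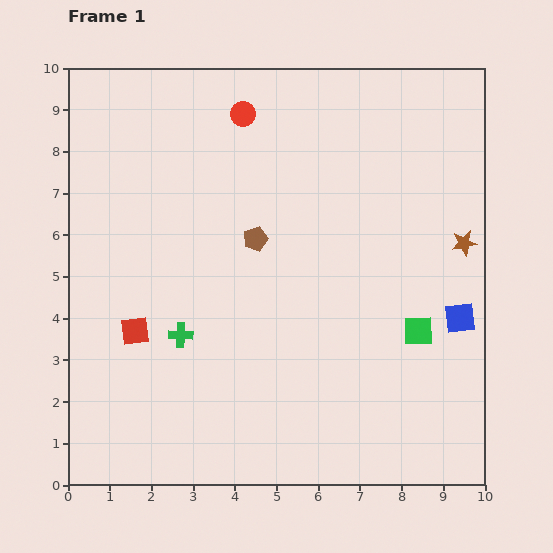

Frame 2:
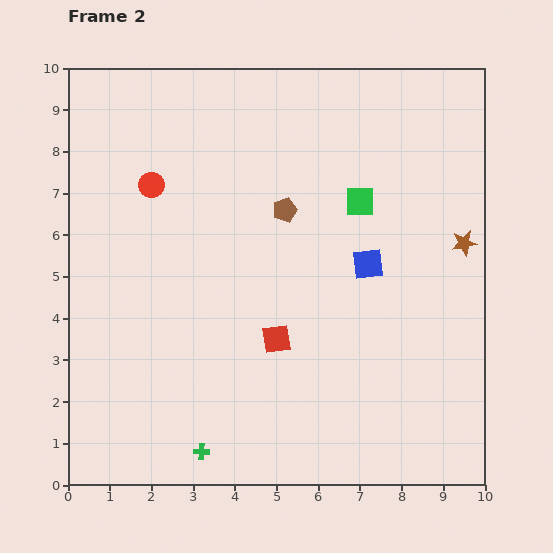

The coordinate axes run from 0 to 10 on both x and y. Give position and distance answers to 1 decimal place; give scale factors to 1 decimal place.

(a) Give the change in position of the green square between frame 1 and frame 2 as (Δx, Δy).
(-1.4, 3.1)

The green square was at (8.4, 3.7) in frame 1 and (7.0, 6.8) in frame 2.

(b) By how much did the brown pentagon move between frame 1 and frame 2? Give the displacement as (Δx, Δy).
(0.7, 0.7)

The brown pentagon was at (4.5, 5.9) in frame 1 and (5.2, 6.6) in frame 2.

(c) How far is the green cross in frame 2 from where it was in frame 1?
2.8

The green cross moved from (2.7, 3.6) to (3.2, 0.8), a distance of √(0.5² + 2.8²) ≈ 2.8.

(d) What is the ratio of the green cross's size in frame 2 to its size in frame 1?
0.6×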